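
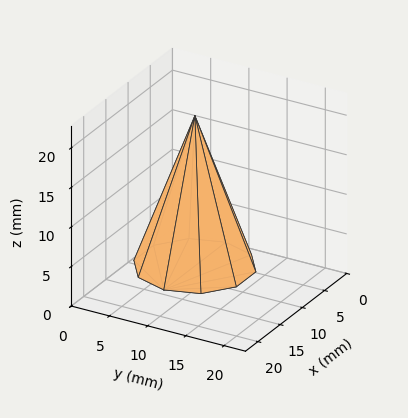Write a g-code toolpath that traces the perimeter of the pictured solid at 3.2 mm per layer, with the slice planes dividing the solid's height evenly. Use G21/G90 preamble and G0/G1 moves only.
Reading the render: the shape is a regular 10-sided pyramid, base circumscribed radius ≈ 7 mm, apex at z ≈ 19 mm (dimensions read to the nearest mm from the axis ticks). For the g-code, the solid's height is divided into equal slices at the stated Δz and each level perimeter traced with G1 moves after a G0 lift.

; perimeter-only toolpath
G21 ; units = mm
G90 ; absolute positioning
G28 ; home
; layer 1
G0 Z3.2
G0 X12.8 Y7.0
G1 X11.8 Y10.4
G1 X8.8 Y12.6
G1 X5.2 Y12.6
G1 X2.2 Y10.4
G1 X1.2 Y7.0
G1 X2.2 Y3.6
G1 X5.2 Y1.4
G1 X8.8 Y1.4
G1 X11.8 Y3.6
G1 X12.8 Y7.0
; layer 2
G0 Z6.3
G0 X11.7 Y7.0
G1 X10.8 Y9.7
G1 X8.5 Y11.5
G1 X5.5 Y11.5
G1 X3.2 Y9.7
G1 X2.3 Y7.0
G1 X3.2 Y4.3
G1 X5.5 Y2.5
G1 X8.5 Y2.5
G1 X10.8 Y4.3
G1 X11.7 Y7.0
; layer 3
G0 Z9.5
G0 X10.5 Y7.0
G1 X9.8 Y9.1
G1 X8.1 Y10.3
G1 X5.9 Y10.3
G1 X4.2 Y9.1
G1 X3.5 Y7.0
G1 X4.2 Y5.0
G1 X5.9 Y3.6
G1 X8.1 Y3.6
G1 X9.8 Y5.0
G1 X10.5 Y7.0
; layer 4
G0 Z12.7
G0 X9.3 Y7.0
G1 X8.9 Y8.4
G1 X7.7 Y9.2
G1 X6.3 Y9.2
G1 X5.1 Y8.4
G1 X4.7 Y7.0
G1 X5.1 Y5.6
G1 X6.3 Y4.8
G1 X7.7 Y4.8
G1 X8.9 Y5.6
G1 X9.3 Y7.0
; layer 5
G0 Z15.8
G0 X8.2 Y7.0
G1 X8.0 Y7.7
G1 X7.4 Y8.1
G1 X6.6 Y8.1
G1 X6.0 Y7.7
G1 X5.8 Y7.0
G1 X6.0 Y6.3
G1 X6.6 Y5.9
G1 X7.4 Y5.9
G1 X8.0 Y6.3
G1 X8.2 Y7.0
M2 ; end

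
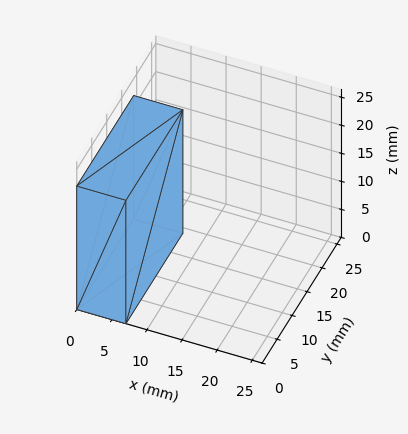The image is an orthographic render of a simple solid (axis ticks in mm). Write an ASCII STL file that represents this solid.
Reading the render: the shape is a rectangular box, roughly 7 × 19 mm footprint and 22 mm tall (dimensions read to the nearest mm from the axis ticks). For the STL, each face is triangulated and given an outward normal.

solid part
  facet normal 0.0000 0.0000 -1.0000
    outer loop
      vertex 7.0 19.0 0.0
      vertex 7.0 0.0 0.0
      vertex 0.0 0.0 0.0
    endloop
  endfacet
  facet normal 0.0000 0.0000 -1.0000
    outer loop
      vertex 0.0 19.0 0.0
      vertex 7.0 19.0 0.0
      vertex 0.0 0.0 0.0
    endloop
  endfacet
  facet normal 0.0000 0.0000 1.0000
    outer loop
      vertex 0.0 0.0 22.0
      vertex 7.0 0.0 22.0
      vertex 7.0 19.0 22.0
    endloop
  endfacet
  facet normal 0.0000 0.0000 1.0000
    outer loop
      vertex 0.0 0.0 22.0
      vertex 7.0 19.0 22.0
      vertex 0.0 19.0 22.0
    endloop
  endfacet
  facet normal 0.0000 -1.0000 0.0000
    outer loop
      vertex 0.0 0.0 0.0
      vertex 7.0 0.0 0.0
      vertex 7.0 0.0 22.0
    endloop
  endfacet
  facet normal 0.0000 -1.0000 0.0000
    outer loop
      vertex 0.0 0.0 0.0
      vertex 7.0 0.0 22.0
      vertex 0.0 0.0 22.0
    endloop
  endfacet
  facet normal 0.0000 1.0000 0.0000
    outer loop
      vertex 7.0 19.0 22.0
      vertex 7.0 19.0 0.0
      vertex 0.0 19.0 0.0
    endloop
  endfacet
  facet normal 0.0000 1.0000 0.0000
    outer loop
      vertex 0.0 19.0 22.0
      vertex 7.0 19.0 22.0
      vertex 0.0 19.0 0.0
    endloop
  endfacet
  facet normal -1.0000 0.0000 0.0000
    outer loop
      vertex 0.0 19.0 22.0
      vertex 0.0 19.0 0.0
      vertex 0.0 0.0 0.0
    endloop
  endfacet
  facet normal -1.0000 0.0000 0.0000
    outer loop
      vertex 0.0 0.0 22.0
      vertex 0.0 19.0 22.0
      vertex 0.0 0.0 0.0
    endloop
  endfacet
  facet normal 1.0000 0.0000 0.0000
    outer loop
      vertex 7.0 0.0 0.0
      vertex 7.0 19.0 0.0
      vertex 7.0 19.0 22.0
    endloop
  endfacet
  facet normal 1.0000 0.0000 0.0000
    outer loop
      vertex 7.0 0.0 0.0
      vertex 7.0 19.0 22.0
      vertex 7.0 0.0 22.0
    endloop
  endfacet
endsolid part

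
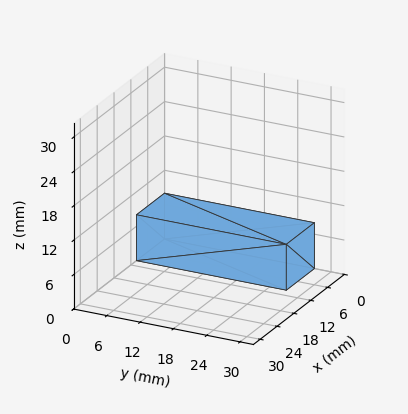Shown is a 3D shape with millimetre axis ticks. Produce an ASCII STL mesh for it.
Reading the render: the shape is a rectangular box, roughly 10 × 27 mm footprint and 8 mm tall (dimensions read to the nearest mm from the axis ticks). For the STL, each face is triangulated and given an outward normal.

solid part
  facet normal 0.0000 0.0000 -1.0000
    outer loop
      vertex 10.000 27.000 0.000
      vertex 10.000 0.000 0.000
      vertex 0.000 0.000 0.000
    endloop
  endfacet
  facet normal 0.0000 0.0000 -1.0000
    outer loop
      vertex 0.000 27.000 0.000
      vertex 10.000 27.000 0.000
      vertex 0.000 0.000 0.000
    endloop
  endfacet
  facet normal 0.0000 0.0000 1.0000
    outer loop
      vertex 0.000 0.000 8.000
      vertex 10.000 0.000 8.000
      vertex 10.000 27.000 8.000
    endloop
  endfacet
  facet normal 0.0000 0.0000 1.0000
    outer loop
      vertex 0.000 0.000 8.000
      vertex 10.000 27.000 8.000
      vertex 0.000 27.000 8.000
    endloop
  endfacet
  facet normal 0.0000 -1.0000 0.0000
    outer loop
      vertex 0.000 0.000 0.000
      vertex 10.000 0.000 0.000
      vertex 10.000 0.000 8.000
    endloop
  endfacet
  facet normal 0.0000 -1.0000 0.0000
    outer loop
      vertex 0.000 0.000 0.000
      vertex 10.000 0.000 8.000
      vertex 0.000 0.000 8.000
    endloop
  endfacet
  facet normal 0.0000 1.0000 0.0000
    outer loop
      vertex 10.000 27.000 8.000
      vertex 10.000 27.000 0.000
      vertex 0.000 27.000 0.000
    endloop
  endfacet
  facet normal 0.0000 1.0000 0.0000
    outer loop
      vertex 0.000 27.000 8.000
      vertex 10.000 27.000 8.000
      vertex 0.000 27.000 0.000
    endloop
  endfacet
  facet normal -1.0000 0.0000 0.0000
    outer loop
      vertex 0.000 27.000 8.000
      vertex 0.000 27.000 0.000
      vertex 0.000 0.000 0.000
    endloop
  endfacet
  facet normal -1.0000 0.0000 0.0000
    outer loop
      vertex 0.000 0.000 8.000
      vertex 0.000 27.000 8.000
      vertex 0.000 0.000 0.000
    endloop
  endfacet
  facet normal 1.0000 0.0000 0.0000
    outer loop
      vertex 10.000 0.000 0.000
      vertex 10.000 27.000 0.000
      vertex 10.000 27.000 8.000
    endloop
  endfacet
  facet normal 1.0000 0.0000 0.0000
    outer loop
      vertex 10.000 0.000 0.000
      vertex 10.000 27.000 8.000
      vertex 10.000 0.000 8.000
    endloop
  endfacet
endsolid part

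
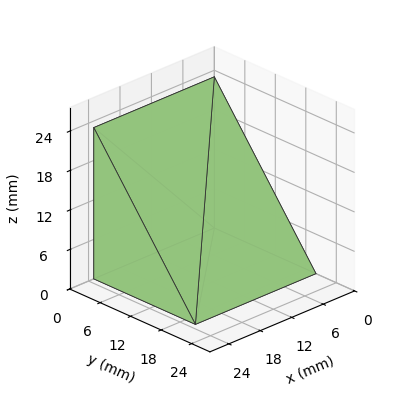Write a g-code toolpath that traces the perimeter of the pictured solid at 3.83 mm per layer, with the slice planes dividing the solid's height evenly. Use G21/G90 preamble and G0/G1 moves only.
Reading the render: the shape is a wedge (ramp): 23 × 20 mm base, rising to 23 mm along the y=0 edge and sloping linearly to z=0 at y=20 (dimensions read to the nearest mm from the axis ticks). For the g-code, the solid's height is divided into equal slices at the stated Δz and each level perimeter traced with G1 moves after a G0 lift.

; perimeter-only toolpath
G21 ; units = mm
G90 ; absolute positioning
G28 ; home
; layer 1
G0 Z3.83
G0 X0.00 Y0.00
G1 X23.00 Y0.00
G1 X23.00 Y16.67
G1 X0.00 Y16.67
G1 X0.00 Y0.00
; layer 2
G0 Z7.67
G0 X0.00 Y0.00
G1 X23.00 Y0.00
G1 X23.00 Y13.33
G1 X0.00 Y13.33
G1 X0.00 Y0.00
; layer 3
G0 Z11.50
G0 X0.00 Y0.00
G1 X23.00 Y0.00
G1 X23.00 Y10.00
G1 X0.00 Y10.00
G1 X0.00 Y0.00
; layer 4
G0 Z15.33
G0 X0.00 Y0.00
G1 X23.00 Y0.00
G1 X23.00 Y6.67
G1 X0.00 Y6.67
G1 X0.00 Y0.00
; layer 5
G0 Z19.17
G0 X0.00 Y0.00
G1 X23.00 Y0.00
G1 X23.00 Y3.33
G1 X0.00 Y3.33
G1 X0.00 Y0.00
M2 ; end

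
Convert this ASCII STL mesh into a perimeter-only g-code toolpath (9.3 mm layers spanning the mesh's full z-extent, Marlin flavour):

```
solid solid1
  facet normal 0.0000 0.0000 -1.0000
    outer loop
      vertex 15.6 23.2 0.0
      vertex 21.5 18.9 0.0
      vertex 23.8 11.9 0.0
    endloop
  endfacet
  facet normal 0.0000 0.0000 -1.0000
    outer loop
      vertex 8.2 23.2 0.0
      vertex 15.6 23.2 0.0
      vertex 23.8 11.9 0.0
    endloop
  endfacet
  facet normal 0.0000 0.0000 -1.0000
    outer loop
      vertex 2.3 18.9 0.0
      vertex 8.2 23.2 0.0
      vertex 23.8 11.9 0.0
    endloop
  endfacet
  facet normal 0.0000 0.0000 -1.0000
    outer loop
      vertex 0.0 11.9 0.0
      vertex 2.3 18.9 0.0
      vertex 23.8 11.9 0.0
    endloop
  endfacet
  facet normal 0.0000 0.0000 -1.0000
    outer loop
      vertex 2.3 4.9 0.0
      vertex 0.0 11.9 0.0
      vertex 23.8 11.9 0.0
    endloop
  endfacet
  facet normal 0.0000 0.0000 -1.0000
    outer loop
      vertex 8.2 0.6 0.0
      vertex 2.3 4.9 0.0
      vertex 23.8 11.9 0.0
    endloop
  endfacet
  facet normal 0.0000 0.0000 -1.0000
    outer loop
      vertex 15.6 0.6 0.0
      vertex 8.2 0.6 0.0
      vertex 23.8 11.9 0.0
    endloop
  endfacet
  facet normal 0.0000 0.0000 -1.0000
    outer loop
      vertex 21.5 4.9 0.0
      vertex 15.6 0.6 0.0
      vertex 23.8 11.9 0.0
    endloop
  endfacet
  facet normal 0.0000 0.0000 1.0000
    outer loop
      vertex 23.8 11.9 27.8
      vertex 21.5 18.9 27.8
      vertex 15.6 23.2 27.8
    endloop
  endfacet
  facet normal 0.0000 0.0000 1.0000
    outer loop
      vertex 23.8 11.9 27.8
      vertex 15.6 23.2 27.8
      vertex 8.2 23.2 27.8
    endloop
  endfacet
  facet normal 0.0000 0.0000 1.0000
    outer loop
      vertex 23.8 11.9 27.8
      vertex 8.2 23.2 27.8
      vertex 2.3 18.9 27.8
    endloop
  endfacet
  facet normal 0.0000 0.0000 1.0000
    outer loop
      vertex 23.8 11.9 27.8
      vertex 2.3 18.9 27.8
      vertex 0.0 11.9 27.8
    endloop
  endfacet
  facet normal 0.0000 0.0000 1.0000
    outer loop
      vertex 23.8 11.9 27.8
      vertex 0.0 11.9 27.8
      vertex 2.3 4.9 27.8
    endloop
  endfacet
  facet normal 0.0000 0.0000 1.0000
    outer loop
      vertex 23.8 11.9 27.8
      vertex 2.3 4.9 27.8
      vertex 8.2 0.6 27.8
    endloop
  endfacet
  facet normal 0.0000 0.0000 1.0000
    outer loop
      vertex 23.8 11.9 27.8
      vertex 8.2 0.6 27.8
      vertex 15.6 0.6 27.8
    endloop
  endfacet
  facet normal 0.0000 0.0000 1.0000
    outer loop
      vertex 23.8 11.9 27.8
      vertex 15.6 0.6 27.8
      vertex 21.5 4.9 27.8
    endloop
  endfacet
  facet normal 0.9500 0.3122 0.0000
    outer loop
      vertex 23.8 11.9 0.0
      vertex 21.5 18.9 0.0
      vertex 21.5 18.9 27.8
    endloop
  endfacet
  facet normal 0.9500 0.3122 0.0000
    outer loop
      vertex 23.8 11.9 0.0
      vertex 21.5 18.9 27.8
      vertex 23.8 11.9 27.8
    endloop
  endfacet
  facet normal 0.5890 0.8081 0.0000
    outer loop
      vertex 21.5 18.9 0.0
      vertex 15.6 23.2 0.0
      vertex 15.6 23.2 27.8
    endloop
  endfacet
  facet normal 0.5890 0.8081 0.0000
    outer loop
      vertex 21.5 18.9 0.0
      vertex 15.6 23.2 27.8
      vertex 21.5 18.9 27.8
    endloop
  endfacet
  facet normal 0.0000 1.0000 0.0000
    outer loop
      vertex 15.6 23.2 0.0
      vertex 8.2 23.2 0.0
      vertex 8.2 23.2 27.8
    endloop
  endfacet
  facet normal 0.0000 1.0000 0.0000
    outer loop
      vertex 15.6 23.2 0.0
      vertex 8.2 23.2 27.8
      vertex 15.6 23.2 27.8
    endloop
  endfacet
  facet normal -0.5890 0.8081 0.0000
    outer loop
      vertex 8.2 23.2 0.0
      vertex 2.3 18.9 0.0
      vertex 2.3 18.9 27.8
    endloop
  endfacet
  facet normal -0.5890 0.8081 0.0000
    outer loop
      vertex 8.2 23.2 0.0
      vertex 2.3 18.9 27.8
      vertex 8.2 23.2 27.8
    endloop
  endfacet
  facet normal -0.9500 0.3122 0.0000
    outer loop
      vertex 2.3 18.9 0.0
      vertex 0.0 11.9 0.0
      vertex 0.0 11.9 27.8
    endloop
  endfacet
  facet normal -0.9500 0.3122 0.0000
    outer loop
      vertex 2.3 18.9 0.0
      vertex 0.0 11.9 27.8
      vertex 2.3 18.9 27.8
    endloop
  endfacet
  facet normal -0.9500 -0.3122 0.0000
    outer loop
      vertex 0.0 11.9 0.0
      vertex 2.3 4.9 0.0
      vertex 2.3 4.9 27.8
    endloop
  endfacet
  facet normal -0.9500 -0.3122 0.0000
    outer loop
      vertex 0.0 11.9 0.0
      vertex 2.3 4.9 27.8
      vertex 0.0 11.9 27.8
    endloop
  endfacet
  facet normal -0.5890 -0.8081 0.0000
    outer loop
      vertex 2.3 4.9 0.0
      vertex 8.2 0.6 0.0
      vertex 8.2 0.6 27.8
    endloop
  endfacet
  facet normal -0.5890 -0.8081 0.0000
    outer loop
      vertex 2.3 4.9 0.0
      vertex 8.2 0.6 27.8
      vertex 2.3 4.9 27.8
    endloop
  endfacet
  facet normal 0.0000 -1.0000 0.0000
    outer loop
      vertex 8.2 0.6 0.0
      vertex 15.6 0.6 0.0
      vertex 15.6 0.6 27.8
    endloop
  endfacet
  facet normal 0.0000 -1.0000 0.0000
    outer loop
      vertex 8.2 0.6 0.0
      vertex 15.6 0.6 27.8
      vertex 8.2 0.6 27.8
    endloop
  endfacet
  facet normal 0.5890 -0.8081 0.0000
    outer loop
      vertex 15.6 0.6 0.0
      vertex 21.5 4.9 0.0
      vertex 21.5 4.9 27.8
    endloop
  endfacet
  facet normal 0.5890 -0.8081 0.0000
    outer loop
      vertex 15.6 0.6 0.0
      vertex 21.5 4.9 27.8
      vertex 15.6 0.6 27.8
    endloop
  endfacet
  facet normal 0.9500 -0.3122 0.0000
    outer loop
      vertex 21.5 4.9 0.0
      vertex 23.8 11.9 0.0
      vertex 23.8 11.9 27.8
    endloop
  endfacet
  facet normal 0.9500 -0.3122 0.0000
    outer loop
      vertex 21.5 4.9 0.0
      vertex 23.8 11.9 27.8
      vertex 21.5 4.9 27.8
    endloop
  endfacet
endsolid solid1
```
; perimeter-only toolpath
G21 ; units = mm
G90 ; absolute positioning
G28 ; home
; layer 1
G0 Z9.3
G0 X23.8 Y11.9
G1 X21.5 Y18.9
G1 X15.6 Y23.2
G1 X8.2 Y23.2
G1 X2.3 Y18.9
G1 X0.0 Y11.9
G1 X2.3 Y4.9
G1 X8.2 Y0.6
G1 X15.6 Y0.6
G1 X21.5 Y4.9
G1 X23.8 Y11.9
; layer 2
G0 Z18.5
G0 X23.8 Y11.9
G1 X21.5 Y18.9
G1 X15.6 Y23.2
G1 X8.2 Y23.2
G1 X2.3 Y18.9
G1 X0.0 Y11.9
G1 X2.3 Y4.9
G1 X8.2 Y0.6
G1 X15.6 Y0.6
G1 X21.5 Y4.9
G1 X23.8 Y11.9
; layer 3
G0 Z27.8
G0 X23.8 Y11.9
G1 X21.5 Y18.9
G1 X15.6 Y23.2
G1 X8.2 Y23.2
G1 X2.3 Y18.9
G1 X0.0 Y11.9
G1 X2.3 Y4.9
G1 X8.2 Y0.6
G1 X15.6 Y0.6
G1 X21.5 Y4.9
G1 X23.8 Y11.9
M2 ; end

The solid is a regular 10-sided prism (a cylinder approximated with 10 flat sides), circumscribed radius ≈ 11.9 mm, height ≈ 27.8 mm. Slicing at Δz = 9.3 mm — 3 equal slices spanning the solid's height, so layer i sits at z = i·h/3 — gives 3 non-empty perimeters. Each is a 10-segment closed polygon; G0 lifts to the layer z and rapids to the start vertex, then G1 traces the edges.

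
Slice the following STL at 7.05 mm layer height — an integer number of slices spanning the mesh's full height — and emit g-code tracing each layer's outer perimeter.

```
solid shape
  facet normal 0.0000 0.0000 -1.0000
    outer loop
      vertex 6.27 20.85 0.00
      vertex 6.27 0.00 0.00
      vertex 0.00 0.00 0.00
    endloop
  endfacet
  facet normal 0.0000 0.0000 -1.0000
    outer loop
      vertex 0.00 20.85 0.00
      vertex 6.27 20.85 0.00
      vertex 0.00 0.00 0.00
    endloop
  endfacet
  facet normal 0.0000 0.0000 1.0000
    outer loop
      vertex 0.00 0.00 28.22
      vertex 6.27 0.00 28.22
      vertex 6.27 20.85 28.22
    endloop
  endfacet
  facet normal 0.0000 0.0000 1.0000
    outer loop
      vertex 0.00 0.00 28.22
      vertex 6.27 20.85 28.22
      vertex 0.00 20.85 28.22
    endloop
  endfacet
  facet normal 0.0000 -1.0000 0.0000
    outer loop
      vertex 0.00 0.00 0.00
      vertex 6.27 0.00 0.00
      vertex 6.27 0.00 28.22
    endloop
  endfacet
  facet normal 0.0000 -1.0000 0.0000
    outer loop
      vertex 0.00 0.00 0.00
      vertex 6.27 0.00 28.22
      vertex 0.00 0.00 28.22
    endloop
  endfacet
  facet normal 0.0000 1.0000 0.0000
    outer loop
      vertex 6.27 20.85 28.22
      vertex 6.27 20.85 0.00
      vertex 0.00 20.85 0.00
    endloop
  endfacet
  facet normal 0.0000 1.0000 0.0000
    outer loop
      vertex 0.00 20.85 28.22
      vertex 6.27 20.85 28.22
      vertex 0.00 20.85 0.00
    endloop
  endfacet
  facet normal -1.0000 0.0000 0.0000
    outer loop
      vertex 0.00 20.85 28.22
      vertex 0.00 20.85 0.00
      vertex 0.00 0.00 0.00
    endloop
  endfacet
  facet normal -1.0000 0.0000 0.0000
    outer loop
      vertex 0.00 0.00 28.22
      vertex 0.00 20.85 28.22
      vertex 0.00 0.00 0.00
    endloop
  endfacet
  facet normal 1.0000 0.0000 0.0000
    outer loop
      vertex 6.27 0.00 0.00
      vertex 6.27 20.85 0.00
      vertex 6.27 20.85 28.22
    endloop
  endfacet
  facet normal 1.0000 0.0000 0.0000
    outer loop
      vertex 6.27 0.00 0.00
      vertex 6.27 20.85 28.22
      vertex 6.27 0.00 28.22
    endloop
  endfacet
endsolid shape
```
; perimeter-only toolpath
G21 ; units = mm
G90 ; absolute positioning
G28 ; home
; layer 1
G0 Z7.05
G0 X0.00 Y0.00
G1 X6.27 Y0.00
G1 X6.27 Y20.85
G1 X0.00 Y20.85
G1 X0.00 Y0.00
; layer 2
G0 Z14.11
G0 X0.00 Y0.00
G1 X6.27 Y0.00
G1 X6.27 Y20.85
G1 X0.00 Y20.85
G1 X0.00 Y0.00
; layer 3
G0 Z21.16
G0 X0.00 Y0.00
G1 X6.27 Y0.00
G1 X6.27 Y20.85
G1 X0.00 Y20.85
G1 X0.00 Y0.00
; layer 4
G0 Z28.22
G0 X0.00 Y0.00
G1 X6.27 Y0.00
G1 X6.27 Y20.85
G1 X0.00 Y20.85
G1 X0.00 Y0.00
M2 ; end

The solid is a rectangular box, roughly 6.27 × 20.9 mm footprint and 28.2 mm tall. Slicing at Δz = 7.05 mm — 4 equal slices spanning the solid's height, so layer i sits at z = i·h/4 — gives 4 non-empty perimeters. Each is a 4-segment closed polygon; G0 lifts to the layer z and rapids to the start vertex, then G1 traces the edges.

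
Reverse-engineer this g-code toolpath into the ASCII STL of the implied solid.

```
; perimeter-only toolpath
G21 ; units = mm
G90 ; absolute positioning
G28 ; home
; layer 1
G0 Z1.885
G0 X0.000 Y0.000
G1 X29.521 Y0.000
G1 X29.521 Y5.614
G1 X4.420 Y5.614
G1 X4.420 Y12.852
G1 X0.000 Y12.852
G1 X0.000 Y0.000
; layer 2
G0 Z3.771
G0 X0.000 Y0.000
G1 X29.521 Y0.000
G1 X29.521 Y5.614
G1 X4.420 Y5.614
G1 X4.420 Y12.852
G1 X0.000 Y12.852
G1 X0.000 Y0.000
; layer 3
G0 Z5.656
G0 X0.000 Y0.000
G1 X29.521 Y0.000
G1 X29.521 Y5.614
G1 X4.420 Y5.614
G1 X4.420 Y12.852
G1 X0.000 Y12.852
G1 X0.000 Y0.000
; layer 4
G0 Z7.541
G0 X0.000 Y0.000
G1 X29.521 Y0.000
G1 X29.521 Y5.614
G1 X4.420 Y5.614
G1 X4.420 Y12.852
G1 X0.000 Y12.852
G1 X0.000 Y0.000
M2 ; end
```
solid part
  facet normal 0.0000 0.0000 -1.0000
    outer loop
      vertex 29.521 5.614 0.000
      vertex 29.521 0.000 0.000
      vertex 0.000 0.000 0.000
    endloop
  endfacet
  facet normal 0.0000 0.0000 -1.0000
    outer loop
      vertex 4.420 5.614 0.000
      vertex 29.521 5.614 0.000
      vertex 0.000 0.000 0.000
    endloop
  endfacet
  facet normal 0.0000 0.0000 -1.0000
    outer loop
      vertex 4.420 12.852 0.000
      vertex 4.420 5.614 0.000
      vertex 0.000 0.000 0.000
    endloop
  endfacet
  facet normal 0.0000 0.0000 -1.0000
    outer loop
      vertex 0.000 12.852 0.000
      vertex 4.420 12.852 0.000
      vertex 0.000 0.000 0.000
    endloop
  endfacet
  facet normal 0.0000 0.0000 1.0000
    outer loop
      vertex 0.000 0.000 7.541
      vertex 29.521 0.000 7.541
      vertex 29.521 5.614 7.541
    endloop
  endfacet
  facet normal 0.0000 0.0000 1.0000
    outer loop
      vertex 0.000 0.000 7.541
      vertex 29.521 5.614 7.541
      vertex 4.420 5.614 7.541
    endloop
  endfacet
  facet normal 0.0000 0.0000 1.0000
    outer loop
      vertex 0.000 0.000 7.541
      vertex 4.420 5.614 7.541
      vertex 4.420 12.852 7.541
    endloop
  endfacet
  facet normal 0.0000 0.0000 1.0000
    outer loop
      vertex 0.000 0.000 7.541
      vertex 4.420 12.852 7.541
      vertex 0.000 12.852 7.541
    endloop
  endfacet
  facet normal 0.0000 -1.0000 0.0000
    outer loop
      vertex 0.000 0.000 0.000
      vertex 29.521 0.000 0.000
      vertex 29.521 0.000 7.541
    endloop
  endfacet
  facet normal 0.0000 -1.0000 0.0000
    outer loop
      vertex 0.000 0.000 0.000
      vertex 29.521 0.000 7.541
      vertex 0.000 0.000 7.541
    endloop
  endfacet
  facet normal 1.0000 0.0000 0.0000
    outer loop
      vertex 29.521 0.000 0.000
      vertex 29.521 5.614 0.000
      vertex 29.521 5.614 7.541
    endloop
  endfacet
  facet normal 1.0000 0.0000 0.0000
    outer loop
      vertex 29.521 0.000 0.000
      vertex 29.521 5.614 7.541
      vertex 29.521 0.000 7.541
    endloop
  endfacet
  facet normal 0.0000 1.0000 0.0000
    outer loop
      vertex 29.521 5.614 0.000
      vertex 4.420 5.614 0.000
      vertex 4.420 5.614 7.541
    endloop
  endfacet
  facet normal 0.0000 1.0000 0.0000
    outer loop
      vertex 29.521 5.614 0.000
      vertex 4.420 5.614 7.541
      vertex 29.521 5.614 7.541
    endloop
  endfacet
  facet normal 1.0000 0.0000 0.0000
    outer loop
      vertex 4.420 5.614 0.000
      vertex 4.420 12.852 0.000
      vertex 4.420 12.852 7.541
    endloop
  endfacet
  facet normal 1.0000 0.0000 0.0000
    outer loop
      vertex 4.420 5.614 0.000
      vertex 4.420 12.852 7.541
      vertex 4.420 5.614 7.541
    endloop
  endfacet
  facet normal 0.0000 1.0000 0.0000
    outer loop
      vertex 4.420 12.852 0.000
      vertex 0.000 12.852 0.000
      vertex 0.000 12.852 7.541
    endloop
  endfacet
  facet normal 0.0000 1.0000 0.0000
    outer loop
      vertex 4.420 12.852 0.000
      vertex 0.000 12.852 7.541
      vertex 4.420 12.852 7.541
    endloop
  endfacet
  facet normal -1.0000 0.0000 0.0000
    outer loop
      vertex 0.000 12.852 0.000
      vertex 0.000 0.000 0.000
      vertex 0.000 0.000 7.541
    endloop
  endfacet
  facet normal -1.0000 0.0000 0.0000
    outer loop
      vertex 0.000 12.852 0.000
      vertex 0.000 0.000 7.541
      vertex 0.000 12.852 7.541
    endloop
  endfacet
endsolid part

The G0 Z moves step by Δz≈1.885 mm. Every layer's G1 loop is the same polygon, so the solid is a straight extrusion of it from z=0 to z≈7.54. Closing with flat bottom and top caps and triangulating gives 20 facets — an L-shaped prism: outer 29.5 × 12.9 mm, arm thicknesses ≈ 5.61 mm (horizontal) and 4.42 mm (vertical), extruded 7.54 mm in z.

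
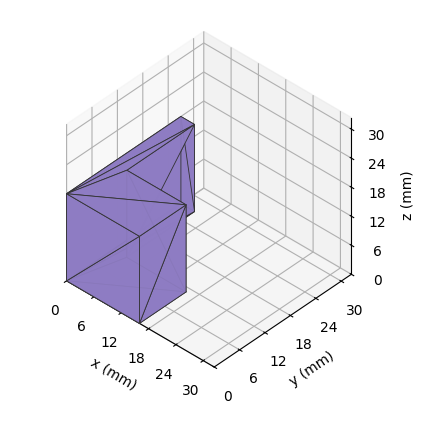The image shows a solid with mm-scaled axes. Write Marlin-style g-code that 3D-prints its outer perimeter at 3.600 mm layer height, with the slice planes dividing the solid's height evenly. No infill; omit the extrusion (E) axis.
Reading the render: the shape is an L-shaped prism: outer 16 × 27 mm, arm thicknesses ≈ 11 mm (horizontal) and 3 mm (vertical), extruded 18 mm in z (dimensions read to the nearest mm from the axis ticks). For the g-code, the solid's height is divided into equal slices at the stated Δz and each level perimeter traced with G1 moves after a G0 lift.

; perimeter-only toolpath
G21 ; units = mm
G90 ; absolute positioning
G28 ; home
; layer 1
G0 Z3.600
G0 X0.000 Y0.000
G1 X16.000 Y0.000
G1 X16.000 Y11.000
G1 X3.000 Y11.000
G1 X3.000 Y27.000
G1 X0.000 Y27.000
G1 X0.000 Y0.000
; layer 2
G0 Z7.200
G0 X0.000 Y0.000
G1 X16.000 Y0.000
G1 X16.000 Y11.000
G1 X3.000 Y11.000
G1 X3.000 Y27.000
G1 X0.000 Y27.000
G1 X0.000 Y0.000
; layer 3
G0 Z10.800
G0 X0.000 Y0.000
G1 X16.000 Y0.000
G1 X16.000 Y11.000
G1 X3.000 Y11.000
G1 X3.000 Y27.000
G1 X0.000 Y27.000
G1 X0.000 Y0.000
; layer 4
G0 Z14.400
G0 X0.000 Y0.000
G1 X16.000 Y0.000
G1 X16.000 Y11.000
G1 X3.000 Y11.000
G1 X3.000 Y27.000
G1 X0.000 Y27.000
G1 X0.000 Y0.000
; layer 5
G0 Z18.000
G0 X0.000 Y0.000
G1 X16.000 Y0.000
G1 X16.000 Y11.000
G1 X3.000 Y11.000
G1 X3.000 Y27.000
G1 X0.000 Y27.000
G1 X0.000 Y0.000
M2 ; end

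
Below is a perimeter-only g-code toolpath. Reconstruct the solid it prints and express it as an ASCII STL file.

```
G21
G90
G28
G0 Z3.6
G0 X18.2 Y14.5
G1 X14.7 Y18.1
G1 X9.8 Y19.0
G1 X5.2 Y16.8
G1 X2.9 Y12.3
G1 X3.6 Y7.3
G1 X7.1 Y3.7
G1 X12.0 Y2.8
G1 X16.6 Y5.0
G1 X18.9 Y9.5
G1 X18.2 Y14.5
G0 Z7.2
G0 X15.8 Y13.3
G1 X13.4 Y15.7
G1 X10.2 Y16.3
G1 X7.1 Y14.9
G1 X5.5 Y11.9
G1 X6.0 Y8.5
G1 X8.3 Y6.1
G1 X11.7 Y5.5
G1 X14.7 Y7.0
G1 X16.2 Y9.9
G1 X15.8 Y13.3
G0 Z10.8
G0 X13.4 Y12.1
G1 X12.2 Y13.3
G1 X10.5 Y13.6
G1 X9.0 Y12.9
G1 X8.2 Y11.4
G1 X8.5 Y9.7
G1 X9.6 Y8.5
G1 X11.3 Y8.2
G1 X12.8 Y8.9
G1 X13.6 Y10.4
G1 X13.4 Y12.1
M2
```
solid part
  facet normal 0.0000 0.0000 -1.0000
    outer loop
      vertex 9.4 21.7 0.0
      vertex 16.0 20.5 0.0
      vertex 20.7 15.7 0.0
    endloop
  endfacet
  facet normal 0.0000 0.0000 -1.0000
    outer loop
      vertex 3.3 18.8 0.0
      vertex 9.4 21.7 0.0
      vertex 20.7 15.7 0.0
    endloop
  endfacet
  facet normal 0.0000 0.0000 -1.0000
    outer loop
      vertex 0.2 12.8 0.0
      vertex 3.3 18.8 0.0
      vertex 20.7 15.7 0.0
    endloop
  endfacet
  facet normal 0.0000 0.0000 -1.0000
    outer loop
      vertex 1.1 6.1 0.0
      vertex 0.2 12.8 0.0
      vertex 20.7 15.7 0.0
    endloop
  endfacet
  facet normal 0.0000 0.0000 -1.0000
    outer loop
      vertex 5.8 1.3 0.0
      vertex 1.1 6.1 0.0
      vertex 20.7 15.7 0.0
    endloop
  endfacet
  facet normal 0.0000 0.0000 -1.0000
    outer loop
      vertex 12.4 0.1 0.0
      vertex 5.8 1.3 0.0
      vertex 20.7 15.7 0.0
    endloop
  endfacet
  facet normal 0.0000 0.0000 -1.0000
    outer loop
      vertex 18.5 3.0 0.0
      vertex 12.4 0.1 0.0
      vertex 20.7 15.7 0.0
    endloop
  endfacet
  facet normal 0.0000 0.0000 -1.0000
    outer loop
      vertex 21.6 9.0 0.0
      vertex 18.5 3.0 0.0
      vertex 20.7 15.7 0.0
    endloop
  endfacet
  facet normal 0.5800 0.5679 0.5840
    outer loop
      vertex 20.7 15.7 0.0
      vertex 16.0 20.5 0.0
      vertex 10.9 10.9 14.4
    endloop
  endfacet
  facet normal 0.1452 0.7987 0.5839
    outer loop
      vertex 16.0 20.5 0.0
      vertex 9.4 21.7 0.0
      vertex 10.9 10.9 14.4
    endloop
  endfacet
  facet normal -0.3481 0.7322 0.5854
    outer loop
      vertex 9.4 21.7 0.0
      vertex 3.3 18.8 0.0
      vertex 10.9 10.9 14.4
    endloop
  endfacet
  facet normal -0.7207 0.3724 0.5847
    outer loop
      vertex 3.3 18.8 0.0
      vertex 0.2 12.8 0.0
      vertex 10.9 10.9 14.4
    endloop
  endfacet
  facet normal -0.8047 -0.1081 0.5837
    outer loop
      vertex 0.2 12.8 0.0
      vertex 1.1 6.1 0.0
      vertex 10.9 10.9 14.4
    endloop
  endfacet
  facet normal -0.5800 -0.5679 0.5840
    outer loop
      vertex 1.1 6.1 0.0
      vertex 5.8 1.3 0.0
      vertex 10.9 10.9 14.4
    endloop
  endfacet
  facet normal -0.1452 -0.7987 0.5839
    outer loop
      vertex 5.8 1.3 0.0
      vertex 12.4 0.1 0.0
      vertex 10.9 10.9 14.4
    endloop
  endfacet
  facet normal 0.3481 -0.7322 0.5854
    outer loop
      vertex 12.4 0.1 0.0
      vertex 18.5 3.0 0.0
      vertex 10.9 10.9 14.4
    endloop
  endfacet
  facet normal 0.7207 -0.3724 0.5847
    outer loop
      vertex 18.5 3.0 0.0
      vertex 21.6 9.0 0.0
      vertex 10.9 10.9 14.4
    endloop
  endfacet
  facet normal 0.8047 0.1081 0.5837
    outer loop
      vertex 21.6 9.0 0.0
      vertex 20.7 15.7 0.0
      vertex 10.9 10.9 14.4
    endloop
  endfacet
endsolid part

The G0 Z moves step by Δz≈3.6 mm. The G1 loops shrink linearly with z, so the solid tapers from its base footprint up to z≈14.4. Closing with a flat bottom cap and the tapered top and triangulating gives 18 facets — a regular 10-sided pyramid, base circumscribed radius ≈ 10.9 mm, apex at z ≈ 14.4 mm.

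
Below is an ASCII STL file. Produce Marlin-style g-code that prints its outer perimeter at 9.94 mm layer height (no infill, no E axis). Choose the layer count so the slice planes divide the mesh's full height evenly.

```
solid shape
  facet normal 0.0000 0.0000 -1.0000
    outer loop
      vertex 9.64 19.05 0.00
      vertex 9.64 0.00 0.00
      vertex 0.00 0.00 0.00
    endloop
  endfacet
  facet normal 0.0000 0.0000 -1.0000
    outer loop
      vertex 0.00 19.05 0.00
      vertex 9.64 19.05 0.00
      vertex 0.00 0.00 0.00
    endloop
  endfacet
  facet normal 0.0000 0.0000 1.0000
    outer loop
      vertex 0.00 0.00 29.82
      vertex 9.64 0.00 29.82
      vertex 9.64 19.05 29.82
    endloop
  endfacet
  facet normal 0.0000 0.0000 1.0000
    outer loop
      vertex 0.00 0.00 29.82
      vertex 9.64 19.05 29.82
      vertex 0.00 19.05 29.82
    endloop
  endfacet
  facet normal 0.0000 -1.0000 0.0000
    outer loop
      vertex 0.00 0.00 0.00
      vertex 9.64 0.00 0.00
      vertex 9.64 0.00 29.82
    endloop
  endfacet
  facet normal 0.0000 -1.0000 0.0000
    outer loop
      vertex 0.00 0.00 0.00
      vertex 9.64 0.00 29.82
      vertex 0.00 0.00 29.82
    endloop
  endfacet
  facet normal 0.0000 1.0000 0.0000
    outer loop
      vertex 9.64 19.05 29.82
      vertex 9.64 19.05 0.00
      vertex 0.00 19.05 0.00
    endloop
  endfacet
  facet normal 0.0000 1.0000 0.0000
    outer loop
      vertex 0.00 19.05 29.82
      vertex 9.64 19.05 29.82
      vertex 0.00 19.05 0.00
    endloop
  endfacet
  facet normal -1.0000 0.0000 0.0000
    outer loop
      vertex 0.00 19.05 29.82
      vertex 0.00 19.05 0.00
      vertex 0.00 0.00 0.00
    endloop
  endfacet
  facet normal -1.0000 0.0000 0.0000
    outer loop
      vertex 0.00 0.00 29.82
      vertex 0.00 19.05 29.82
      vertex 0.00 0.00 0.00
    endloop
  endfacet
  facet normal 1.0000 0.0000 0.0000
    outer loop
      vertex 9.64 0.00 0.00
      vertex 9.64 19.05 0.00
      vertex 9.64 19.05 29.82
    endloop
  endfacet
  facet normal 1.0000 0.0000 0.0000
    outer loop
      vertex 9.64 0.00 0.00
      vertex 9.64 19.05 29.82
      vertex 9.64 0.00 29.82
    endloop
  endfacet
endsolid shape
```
; perimeter-only toolpath
G21 ; units = mm
G90 ; absolute positioning
G28 ; home
; layer 1
G0 Z9.94
G0 X0.00 Y0.00
G1 X9.64 Y0.00
G1 X9.64 Y19.05
G1 X0.00 Y19.05
G1 X0.00 Y0.00
; layer 2
G0 Z19.88
G0 X0.00 Y0.00
G1 X9.64 Y0.00
G1 X9.64 Y19.05
G1 X0.00 Y19.05
G1 X0.00 Y0.00
; layer 3
G0 Z29.82
G0 X0.00 Y0.00
G1 X9.64 Y0.00
G1 X9.64 Y19.05
G1 X0.00 Y19.05
G1 X0.00 Y0.00
M2 ; end

The solid is a rectangular box, roughly 9.64 × 19.1 mm footprint and 29.8 mm tall. Slicing at Δz = 9.94 mm — 3 equal slices spanning the solid's height, so layer i sits at z = i·h/3 — gives 3 non-empty perimeters. Each is a 4-segment closed polygon; G0 lifts to the layer z and rapids to the start vertex, then G1 traces the edges.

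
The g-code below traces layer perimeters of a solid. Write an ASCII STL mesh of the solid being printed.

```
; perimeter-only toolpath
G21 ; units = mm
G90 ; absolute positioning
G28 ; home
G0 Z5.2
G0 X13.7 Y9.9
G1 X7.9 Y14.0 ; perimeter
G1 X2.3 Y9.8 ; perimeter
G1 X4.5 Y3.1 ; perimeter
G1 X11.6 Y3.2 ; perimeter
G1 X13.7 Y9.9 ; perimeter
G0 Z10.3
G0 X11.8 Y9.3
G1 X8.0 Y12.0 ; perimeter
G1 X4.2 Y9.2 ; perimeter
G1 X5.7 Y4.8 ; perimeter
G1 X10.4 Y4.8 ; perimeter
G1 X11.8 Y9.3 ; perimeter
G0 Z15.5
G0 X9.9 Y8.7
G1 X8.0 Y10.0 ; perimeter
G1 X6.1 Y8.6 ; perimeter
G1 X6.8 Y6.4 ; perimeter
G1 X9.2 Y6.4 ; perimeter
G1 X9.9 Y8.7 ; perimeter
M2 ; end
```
solid part
  facet normal 0.0000 0.0000 -1.0000
    outer loop
      vertex 0.4 10.4 0.0
      vertex 7.9 16.0 0.0
      vertex 15.6 10.6 0.0
    endloop
  endfacet
  facet normal 0.0000 0.0000 -1.0000
    outer loop
      vertex 3.4 1.5 0.0
      vertex 0.4 10.4 0.0
      vertex 15.6 10.6 0.0
    endloop
  endfacet
  facet normal 0.0000 0.0000 -1.0000
    outer loop
      vertex 12.8 1.6 0.0
      vertex 3.4 1.5 0.0
      vertex 15.6 10.6 0.0
    endloop
  endfacet
  facet normal 0.5479 0.7812 0.2993
    outer loop
      vertex 15.6 10.6 0.0
      vertex 7.9 16.0 0.0
      vertex 8.0 8.0 20.7
    endloop
  endfacet
  facet normal -0.5710 0.7648 0.2983
    outer loop
      vertex 7.9 16.0 0.0
      vertex 0.4 10.4 0.0
      vertex 8.0 8.0 20.7
    endloop
  endfacet
  facet normal -0.9049 -0.3050 0.2969
    outer loop
      vertex 0.4 10.4 0.0
      vertex 3.4 1.5 0.0
      vertex 8.0 8.0 20.7
    endloop
  endfacet
  facet normal 0.0102 -0.9547 0.2975
    outer loop
      vertex 3.4 1.5 0.0
      vertex 12.8 1.6 0.0
      vertex 8.0 8.0 20.7
    endloop
  endfacet
  facet normal 0.9112 -0.2835 0.2989
    outer loop
      vertex 12.8 1.6 0.0
      vertex 15.6 10.6 0.0
      vertex 8.0 8.0 20.7
    endloop
  endfacet
endsolid part

The G0 Z moves step by Δz≈5.2 mm. The G1 loops shrink linearly with z, so the solid tapers from its base footprint up to z≈20.7. Closing with a flat bottom cap and the tapered top and triangulating gives 8 facets — a regular 5-sided pyramid, base circumscribed radius ≈ 8 mm, apex at z ≈ 20.7 mm.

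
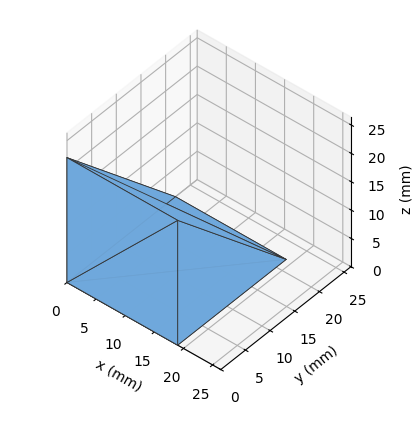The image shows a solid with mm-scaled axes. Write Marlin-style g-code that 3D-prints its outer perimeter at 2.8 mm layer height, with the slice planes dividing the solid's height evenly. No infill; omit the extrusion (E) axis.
Reading the render: the shape is a wedge (ramp): 19 × 22 mm base, rising to 22 mm along the y=0 edge and sloping linearly to z=0 at y=22 (dimensions read to the nearest mm from the axis ticks). For the g-code, the solid's height is divided into equal slices at the stated Δz and each level perimeter traced with G1 moves after a G0 lift.

; perimeter-only toolpath
G21 ; units = mm
G90 ; absolute positioning
G28 ; home
; layer 1
G0 Z2.8
G0 X0.0 Y0.0
G1 X19.0 Y0.0
G1 X19.0 Y19.2
G1 X0.0 Y19.2
G1 X0.0 Y0.0
; layer 2
G0 Z5.5
G0 X0.0 Y0.0
G1 X19.0 Y0.0
G1 X19.0 Y16.5
G1 X0.0 Y16.5
G1 X0.0 Y0.0
; layer 3
G0 Z8.2
G0 X0.0 Y0.0
G1 X19.0 Y0.0
G1 X19.0 Y13.8
G1 X0.0 Y13.8
G1 X0.0 Y0.0
; layer 4
G0 Z11.0
G0 X0.0 Y0.0
G1 X19.0 Y0.0
G1 X19.0 Y11.0
G1 X0.0 Y11.0
G1 X0.0 Y0.0
; layer 5
G0 Z13.8
G0 X0.0 Y0.0
G1 X19.0 Y0.0
G1 X19.0 Y8.2
G1 X0.0 Y8.2
G1 X0.0 Y0.0
; layer 6
G0 Z16.5
G0 X0.0 Y0.0
G1 X19.0 Y0.0
G1 X19.0 Y5.5
G1 X0.0 Y5.5
G1 X0.0 Y0.0
; layer 7
G0 Z19.2
G0 X0.0 Y0.0
G1 X19.0 Y0.0
G1 X19.0 Y2.8
G1 X0.0 Y2.8
G1 X0.0 Y0.0
M2 ; end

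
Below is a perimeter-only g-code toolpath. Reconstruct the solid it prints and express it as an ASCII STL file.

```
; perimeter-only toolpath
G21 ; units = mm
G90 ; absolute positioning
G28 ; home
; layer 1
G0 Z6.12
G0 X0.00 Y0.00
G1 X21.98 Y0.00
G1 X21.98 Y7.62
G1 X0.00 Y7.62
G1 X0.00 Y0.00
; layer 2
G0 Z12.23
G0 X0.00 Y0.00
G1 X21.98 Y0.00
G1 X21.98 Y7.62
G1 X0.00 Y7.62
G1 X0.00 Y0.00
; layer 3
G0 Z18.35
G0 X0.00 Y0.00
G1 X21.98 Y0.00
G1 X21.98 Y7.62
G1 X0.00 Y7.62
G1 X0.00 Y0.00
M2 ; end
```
solid part
  facet normal 0.0000 0.0000 -1.0000
    outer loop
      vertex 21.98 7.62 0.00
      vertex 21.98 0.00 0.00
      vertex 0.00 0.00 0.00
    endloop
  endfacet
  facet normal 0.0000 0.0000 -1.0000
    outer loop
      vertex 0.00 7.62 0.00
      vertex 21.98 7.62 0.00
      vertex 0.00 0.00 0.00
    endloop
  endfacet
  facet normal 0.0000 0.0000 1.0000
    outer loop
      vertex 0.00 0.00 18.35
      vertex 21.98 0.00 18.35
      vertex 21.98 7.62 18.35
    endloop
  endfacet
  facet normal 0.0000 0.0000 1.0000
    outer loop
      vertex 0.00 0.00 18.35
      vertex 21.98 7.62 18.35
      vertex 0.00 7.62 18.35
    endloop
  endfacet
  facet normal 0.0000 -1.0000 0.0000
    outer loop
      vertex 0.00 0.00 0.00
      vertex 21.98 0.00 0.00
      vertex 21.98 0.00 18.35
    endloop
  endfacet
  facet normal 0.0000 -1.0000 0.0000
    outer loop
      vertex 0.00 0.00 0.00
      vertex 21.98 0.00 18.35
      vertex 0.00 0.00 18.35
    endloop
  endfacet
  facet normal 0.0000 1.0000 0.0000
    outer loop
      vertex 21.98 7.62 18.35
      vertex 21.98 7.62 0.00
      vertex 0.00 7.62 0.00
    endloop
  endfacet
  facet normal 0.0000 1.0000 0.0000
    outer loop
      vertex 0.00 7.62 18.35
      vertex 21.98 7.62 18.35
      vertex 0.00 7.62 0.00
    endloop
  endfacet
  facet normal -1.0000 0.0000 0.0000
    outer loop
      vertex 0.00 7.62 18.35
      vertex 0.00 7.62 0.00
      vertex 0.00 0.00 0.00
    endloop
  endfacet
  facet normal -1.0000 0.0000 0.0000
    outer loop
      vertex 0.00 0.00 18.35
      vertex 0.00 7.62 18.35
      vertex 0.00 0.00 0.00
    endloop
  endfacet
  facet normal 1.0000 0.0000 0.0000
    outer loop
      vertex 21.98 0.00 0.00
      vertex 21.98 7.62 0.00
      vertex 21.98 7.62 18.35
    endloop
  endfacet
  facet normal 1.0000 0.0000 0.0000
    outer loop
      vertex 21.98 0.00 0.00
      vertex 21.98 7.62 18.35
      vertex 21.98 0.00 18.35
    endloop
  endfacet
endsolid part

The G0 Z moves step by Δz≈6.12 mm. Every layer's G1 loop is the same polygon, so the solid is a straight extrusion of it from z=0 to z≈18.4. Closing with flat bottom and top caps and triangulating gives 12 facets — a rectangular box, roughly 22 × 7.62 mm footprint and 18.4 mm tall.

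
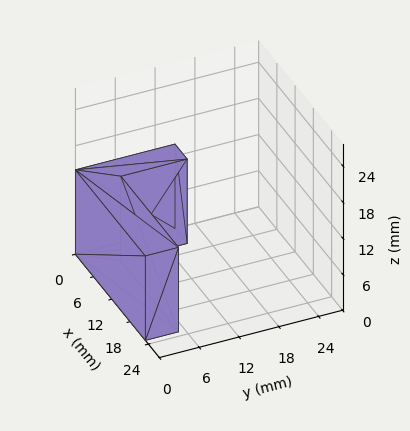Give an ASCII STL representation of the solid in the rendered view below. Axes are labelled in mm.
Reading the render: the shape is an L-shaped prism: outer 23 × 15 mm, arm thicknesses ≈ 5 mm (horizontal) and 4 mm (vertical), extruded 14 mm in z (dimensions read to the nearest mm from the axis ticks). For the STL, each face is triangulated and given an outward normal.

solid part
  facet normal 0.0000 0.0000 -1.0000
    outer loop
      vertex 23.0 5.0 0.0
      vertex 23.0 0.0 0.0
      vertex 0.0 0.0 0.0
    endloop
  endfacet
  facet normal 0.0000 0.0000 -1.0000
    outer loop
      vertex 4.0 5.0 0.0
      vertex 23.0 5.0 0.0
      vertex 0.0 0.0 0.0
    endloop
  endfacet
  facet normal 0.0000 0.0000 -1.0000
    outer loop
      vertex 4.0 15.0 0.0
      vertex 4.0 5.0 0.0
      vertex 0.0 0.0 0.0
    endloop
  endfacet
  facet normal 0.0000 0.0000 -1.0000
    outer loop
      vertex 0.0 15.0 0.0
      vertex 4.0 15.0 0.0
      vertex 0.0 0.0 0.0
    endloop
  endfacet
  facet normal 0.0000 0.0000 1.0000
    outer loop
      vertex 0.0 0.0 14.0
      vertex 23.0 0.0 14.0
      vertex 23.0 5.0 14.0
    endloop
  endfacet
  facet normal 0.0000 0.0000 1.0000
    outer loop
      vertex 0.0 0.0 14.0
      vertex 23.0 5.0 14.0
      vertex 4.0 5.0 14.0
    endloop
  endfacet
  facet normal 0.0000 0.0000 1.0000
    outer loop
      vertex 0.0 0.0 14.0
      vertex 4.0 5.0 14.0
      vertex 4.0 15.0 14.0
    endloop
  endfacet
  facet normal 0.0000 0.0000 1.0000
    outer loop
      vertex 0.0 0.0 14.0
      vertex 4.0 15.0 14.0
      vertex 0.0 15.0 14.0
    endloop
  endfacet
  facet normal 0.0000 -1.0000 0.0000
    outer loop
      vertex 0.0 0.0 0.0
      vertex 23.0 0.0 0.0
      vertex 23.0 0.0 14.0
    endloop
  endfacet
  facet normal 0.0000 -1.0000 0.0000
    outer loop
      vertex 0.0 0.0 0.0
      vertex 23.0 0.0 14.0
      vertex 0.0 0.0 14.0
    endloop
  endfacet
  facet normal 1.0000 0.0000 0.0000
    outer loop
      vertex 23.0 0.0 0.0
      vertex 23.0 5.0 0.0
      vertex 23.0 5.0 14.0
    endloop
  endfacet
  facet normal 1.0000 0.0000 0.0000
    outer loop
      vertex 23.0 0.0 0.0
      vertex 23.0 5.0 14.0
      vertex 23.0 0.0 14.0
    endloop
  endfacet
  facet normal 0.0000 1.0000 0.0000
    outer loop
      vertex 23.0 5.0 0.0
      vertex 4.0 5.0 0.0
      vertex 4.0 5.0 14.0
    endloop
  endfacet
  facet normal 0.0000 1.0000 0.0000
    outer loop
      vertex 23.0 5.0 0.0
      vertex 4.0 5.0 14.0
      vertex 23.0 5.0 14.0
    endloop
  endfacet
  facet normal 1.0000 0.0000 0.0000
    outer loop
      vertex 4.0 5.0 0.0
      vertex 4.0 15.0 0.0
      vertex 4.0 15.0 14.0
    endloop
  endfacet
  facet normal 1.0000 0.0000 0.0000
    outer loop
      vertex 4.0 5.0 0.0
      vertex 4.0 15.0 14.0
      vertex 4.0 5.0 14.0
    endloop
  endfacet
  facet normal 0.0000 1.0000 0.0000
    outer loop
      vertex 4.0 15.0 0.0
      vertex 0.0 15.0 0.0
      vertex 0.0 15.0 14.0
    endloop
  endfacet
  facet normal 0.0000 1.0000 0.0000
    outer loop
      vertex 4.0 15.0 0.0
      vertex 0.0 15.0 14.0
      vertex 4.0 15.0 14.0
    endloop
  endfacet
  facet normal -1.0000 0.0000 0.0000
    outer loop
      vertex 0.0 15.0 0.0
      vertex 0.0 0.0 0.0
      vertex 0.0 0.0 14.0
    endloop
  endfacet
  facet normal -1.0000 0.0000 0.0000
    outer loop
      vertex 0.0 15.0 0.0
      vertex 0.0 0.0 14.0
      vertex 0.0 15.0 14.0
    endloop
  endfacet
endsolid part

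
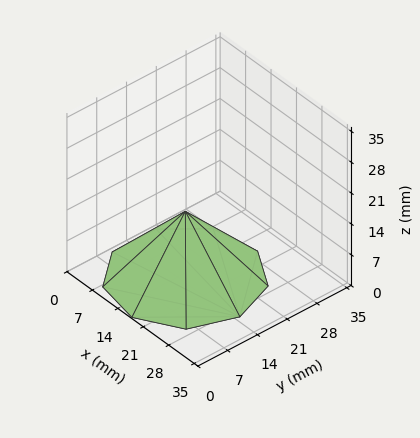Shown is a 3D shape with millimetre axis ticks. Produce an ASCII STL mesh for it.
Reading the render: the shape is a regular 9-sided pyramid, base circumscribed radius ≈ 15 mm, apex at z ≈ 15 mm (dimensions read to the nearest mm from the axis ticks). For the STL, each face is triangulated and given an outward normal.

solid part
  facet normal 0.0000 0.0000 -1.0000
    outer loop
      vertex 17.60 29.77 0.00
      vertex 26.49 24.64 0.00
      vertex 30.00 15.00 0.00
    endloop
  endfacet
  facet normal 0.0000 0.0000 -1.0000
    outer loop
      vertex 7.50 27.99 0.00
      vertex 17.60 29.77 0.00
      vertex 30.00 15.00 0.00
    endloop
  endfacet
  facet normal 0.0000 0.0000 -1.0000
    outer loop
      vertex 0.90 20.13 0.00
      vertex 7.50 27.99 0.00
      vertex 30.00 15.00 0.00
    endloop
  endfacet
  facet normal 0.0000 0.0000 -1.0000
    outer loop
      vertex 0.90 9.87 0.00
      vertex 0.90 20.13 0.00
      vertex 30.00 15.00 0.00
    endloop
  endfacet
  facet normal 0.0000 0.0000 -1.0000
    outer loop
      vertex 7.50 2.01 0.00
      vertex 0.90 9.87 0.00
      vertex 30.00 15.00 0.00
    endloop
  endfacet
  facet normal 0.0000 0.0000 -1.0000
    outer loop
      vertex 17.60 0.23 0.00
      vertex 7.50 2.01 0.00
      vertex 30.00 15.00 0.00
    endloop
  endfacet
  facet normal 0.0000 0.0000 -1.0000
    outer loop
      vertex 26.49 5.36 0.00
      vertex 17.60 0.23 0.00
      vertex 30.00 15.00 0.00
    endloop
  endfacet
  facet normal 0.6848 0.2493 0.6848
    outer loop
      vertex 30.00 15.00 0.00
      vertex 26.49 24.64 0.00
      vertex 15.00 15.00 15.00
    endloop
  endfacet
  facet normal 0.3643 0.6313 0.6847
    outer loop
      vertex 26.49 24.64 0.00
      vertex 17.60 29.77 0.00
      vertex 15.00 15.00 15.00
    endloop
  endfacet
  facet normal -0.1265 0.7177 0.6848
    outer loop
      vertex 17.60 29.77 0.00
      vertex 7.50 27.99 0.00
      vertex 15.00 15.00 15.00
    endloop
  endfacet
  facet normal -0.5581 0.4686 0.6848
    outer loop
      vertex 7.50 27.99 0.00
      vertex 0.90 20.13 0.00
      vertex 15.00 15.00 15.00
    endloop
  endfacet
  facet normal -0.7286 0.0000 0.6849
    outer loop
      vertex 0.90 20.13 0.00
      vertex 0.90 9.87 0.00
      vertex 15.00 15.00 15.00
    endloop
  endfacet
  facet normal -0.5581 -0.4686 0.6848
    outer loop
      vertex 0.90 9.87 0.00
      vertex 7.50 2.01 0.00
      vertex 15.00 15.00 15.00
    endloop
  endfacet
  facet normal -0.1265 -0.7177 0.6848
    outer loop
      vertex 7.50 2.01 0.00
      vertex 17.60 0.23 0.00
      vertex 15.00 15.00 15.00
    endloop
  endfacet
  facet normal 0.3643 -0.6313 0.6847
    outer loop
      vertex 17.60 0.23 0.00
      vertex 26.49 5.36 0.00
      vertex 15.00 15.00 15.00
    endloop
  endfacet
  facet normal 0.6848 -0.2493 0.6848
    outer loop
      vertex 26.49 5.36 0.00
      vertex 30.00 15.00 0.00
      vertex 15.00 15.00 15.00
    endloop
  endfacet
endsolid part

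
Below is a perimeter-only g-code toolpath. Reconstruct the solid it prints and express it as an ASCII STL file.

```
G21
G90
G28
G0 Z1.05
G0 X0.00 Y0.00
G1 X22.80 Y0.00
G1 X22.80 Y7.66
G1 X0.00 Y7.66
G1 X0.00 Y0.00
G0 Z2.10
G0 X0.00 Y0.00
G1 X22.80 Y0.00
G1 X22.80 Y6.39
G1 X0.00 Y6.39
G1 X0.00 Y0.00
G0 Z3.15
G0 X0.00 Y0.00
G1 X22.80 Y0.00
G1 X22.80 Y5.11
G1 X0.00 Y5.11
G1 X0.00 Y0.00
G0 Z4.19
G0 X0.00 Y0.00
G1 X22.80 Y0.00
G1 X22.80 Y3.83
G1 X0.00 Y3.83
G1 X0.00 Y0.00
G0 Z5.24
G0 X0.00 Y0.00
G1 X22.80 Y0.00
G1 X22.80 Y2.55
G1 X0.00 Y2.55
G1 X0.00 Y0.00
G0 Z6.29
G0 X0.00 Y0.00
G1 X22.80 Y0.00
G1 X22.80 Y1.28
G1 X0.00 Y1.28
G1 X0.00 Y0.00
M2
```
solid part
  facet normal 0.0000 0.0000 -1.0000
    outer loop
      vertex 22.80 8.94 0.00
      vertex 22.80 0.00 0.00
      vertex 0.00 0.00 0.00
    endloop
  endfacet
  facet normal 0.0000 0.0000 -1.0000
    outer loop
      vertex 0.00 8.94 0.00
      vertex 22.80 8.94 0.00
      vertex 0.00 0.00 0.00
    endloop
  endfacet
  facet normal 0.0000 -1.0000 0.0000
    outer loop
      vertex 0.00 0.00 0.00
      vertex 22.80 0.00 0.00
      vertex 22.80 0.00 7.34
    endloop
  endfacet
  facet normal 0.0000 -1.0000 0.0000
    outer loop
      vertex 0.00 0.00 0.00
      vertex 22.80 0.00 7.34
      vertex 0.00 0.00 7.34
    endloop
  endfacet
  facet normal 0.0000 0.6346 0.7729
    outer loop
      vertex 0.00 0.00 7.34
      vertex 22.80 0.00 7.34
      vertex 22.80 8.94 0.00
    endloop
  endfacet
  facet normal 0.0000 0.6346 0.7729
    outer loop
      vertex 0.00 0.00 7.34
      vertex 22.80 8.94 0.00
      vertex 0.00 8.94 0.00
    endloop
  endfacet
  facet normal -1.0000 0.0000 0.0000
    outer loop
      vertex 0.00 0.00 7.34
      vertex 0.00 8.94 0.00
      vertex 0.00 0.00 0.00
    endloop
  endfacet
  facet normal 1.0000 0.0000 0.0000
    outer loop
      vertex 22.80 0.00 0.00
      vertex 22.80 8.94 0.00
      vertex 22.80 0.00 7.34
    endloop
  endfacet
endsolid part

The G0 Z moves step by Δz≈1.05 mm. The G1 loops shrink linearly with z, so the solid tapers from its base footprint up to z≈7.34. Closing with a flat bottom cap and the tapered top and triangulating gives 8 facets — a wedge (ramp): 22.8 × 8.94 mm base, rising to 7.34 mm along the y=0 edge and sloping linearly to z=0 at y=8.94.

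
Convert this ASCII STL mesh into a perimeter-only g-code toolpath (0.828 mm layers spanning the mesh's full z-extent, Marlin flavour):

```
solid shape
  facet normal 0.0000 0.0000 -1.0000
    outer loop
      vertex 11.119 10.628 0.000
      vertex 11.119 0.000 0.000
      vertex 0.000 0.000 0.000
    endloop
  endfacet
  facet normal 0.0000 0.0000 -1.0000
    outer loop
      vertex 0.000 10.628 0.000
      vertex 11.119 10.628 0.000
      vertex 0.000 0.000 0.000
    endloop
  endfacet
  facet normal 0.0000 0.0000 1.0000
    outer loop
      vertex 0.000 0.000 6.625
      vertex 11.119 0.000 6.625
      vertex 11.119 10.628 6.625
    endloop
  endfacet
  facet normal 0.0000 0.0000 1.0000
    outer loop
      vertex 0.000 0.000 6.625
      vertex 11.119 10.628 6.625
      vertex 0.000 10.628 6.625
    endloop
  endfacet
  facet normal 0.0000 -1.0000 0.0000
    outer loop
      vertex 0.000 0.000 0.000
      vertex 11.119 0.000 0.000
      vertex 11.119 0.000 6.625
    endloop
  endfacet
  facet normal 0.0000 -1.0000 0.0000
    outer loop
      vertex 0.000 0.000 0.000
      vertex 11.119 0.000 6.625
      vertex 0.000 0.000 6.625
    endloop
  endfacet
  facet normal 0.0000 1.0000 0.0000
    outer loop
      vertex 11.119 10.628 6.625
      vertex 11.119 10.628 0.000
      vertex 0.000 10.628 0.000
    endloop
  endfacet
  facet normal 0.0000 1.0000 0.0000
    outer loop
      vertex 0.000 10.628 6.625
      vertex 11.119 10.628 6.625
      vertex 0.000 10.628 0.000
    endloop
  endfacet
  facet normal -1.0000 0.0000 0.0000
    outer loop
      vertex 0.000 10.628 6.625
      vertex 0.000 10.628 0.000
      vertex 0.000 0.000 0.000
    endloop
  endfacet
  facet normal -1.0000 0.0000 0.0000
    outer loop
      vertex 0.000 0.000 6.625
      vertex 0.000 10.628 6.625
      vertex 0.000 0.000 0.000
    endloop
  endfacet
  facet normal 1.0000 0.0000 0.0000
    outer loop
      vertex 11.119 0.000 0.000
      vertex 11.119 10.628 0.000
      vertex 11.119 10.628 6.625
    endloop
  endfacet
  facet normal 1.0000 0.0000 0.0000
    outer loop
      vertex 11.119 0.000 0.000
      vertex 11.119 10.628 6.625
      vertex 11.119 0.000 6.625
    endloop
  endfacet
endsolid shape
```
; perimeter-only toolpath
G21 ; units = mm
G90 ; absolute positioning
G28 ; home
; layer 1
G0 Z0.828
G0 X0.000 Y0.000
G1 X11.119 Y0.000
G1 X11.119 Y10.628
G1 X0.000 Y10.628
G1 X0.000 Y0.000
; layer 2
G0 Z1.656
G0 X0.000 Y0.000
G1 X11.119 Y0.000
G1 X11.119 Y10.628
G1 X0.000 Y10.628
G1 X0.000 Y0.000
; layer 3
G0 Z2.484
G0 X0.000 Y0.000
G1 X11.119 Y0.000
G1 X11.119 Y10.628
G1 X0.000 Y10.628
G1 X0.000 Y0.000
; layer 4
G0 Z3.312
G0 X0.000 Y0.000
G1 X11.119 Y0.000
G1 X11.119 Y10.628
G1 X0.000 Y10.628
G1 X0.000 Y0.000
; layer 5
G0 Z4.141
G0 X0.000 Y0.000
G1 X11.119 Y0.000
G1 X11.119 Y10.628
G1 X0.000 Y10.628
G1 X0.000 Y0.000
; layer 6
G0 Z4.969
G0 X0.000 Y0.000
G1 X11.119 Y0.000
G1 X11.119 Y10.628
G1 X0.000 Y10.628
G1 X0.000 Y0.000
; layer 7
G0 Z5.797
G0 X0.000 Y0.000
G1 X11.119 Y0.000
G1 X11.119 Y10.628
G1 X0.000 Y10.628
G1 X0.000 Y0.000
; layer 8
G0 Z6.625
G0 X0.000 Y0.000
G1 X11.119 Y0.000
G1 X11.119 Y10.628
G1 X0.000 Y10.628
G1 X0.000 Y0.000
M2 ; end

The solid is a rectangular box, roughly 11.1 × 10.6 mm footprint and 6.62 mm tall. Slicing at Δz = 0.828 mm — 8 equal slices spanning the solid's height, so layer i sits at z = i·h/8 — gives 8 non-empty perimeters. Each is a 4-segment closed polygon; G0 lifts to the layer z and rapids to the start vertex, then G1 traces the edges.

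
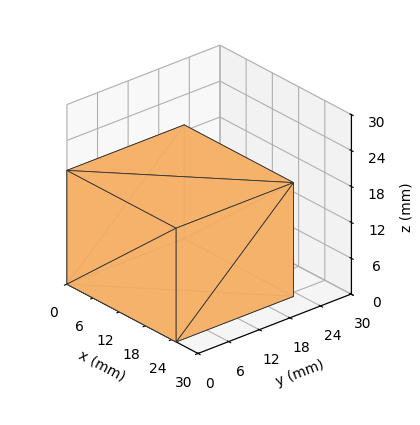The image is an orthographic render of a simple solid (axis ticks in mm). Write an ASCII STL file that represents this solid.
Reading the render: the shape is a rectangular box, roughly 25 × 23 mm footprint and 19 mm tall (dimensions read to the nearest mm from the axis ticks). For the STL, each face is triangulated and given an outward normal.

solid part
  facet normal 0.0000 0.0000 -1.0000
    outer loop
      vertex 25.0 23.0 0.0
      vertex 25.0 0.0 0.0
      vertex 0.0 0.0 0.0
    endloop
  endfacet
  facet normal 0.0000 0.0000 -1.0000
    outer loop
      vertex 0.0 23.0 0.0
      vertex 25.0 23.0 0.0
      vertex 0.0 0.0 0.0
    endloop
  endfacet
  facet normal 0.0000 0.0000 1.0000
    outer loop
      vertex 0.0 0.0 19.0
      vertex 25.0 0.0 19.0
      vertex 25.0 23.0 19.0
    endloop
  endfacet
  facet normal 0.0000 0.0000 1.0000
    outer loop
      vertex 0.0 0.0 19.0
      vertex 25.0 23.0 19.0
      vertex 0.0 23.0 19.0
    endloop
  endfacet
  facet normal 0.0000 -1.0000 0.0000
    outer loop
      vertex 0.0 0.0 0.0
      vertex 25.0 0.0 0.0
      vertex 25.0 0.0 19.0
    endloop
  endfacet
  facet normal 0.0000 -1.0000 0.0000
    outer loop
      vertex 0.0 0.0 0.0
      vertex 25.0 0.0 19.0
      vertex 0.0 0.0 19.0
    endloop
  endfacet
  facet normal 0.0000 1.0000 0.0000
    outer loop
      vertex 25.0 23.0 19.0
      vertex 25.0 23.0 0.0
      vertex 0.0 23.0 0.0
    endloop
  endfacet
  facet normal 0.0000 1.0000 0.0000
    outer loop
      vertex 0.0 23.0 19.0
      vertex 25.0 23.0 19.0
      vertex 0.0 23.0 0.0
    endloop
  endfacet
  facet normal -1.0000 0.0000 0.0000
    outer loop
      vertex 0.0 23.0 19.0
      vertex 0.0 23.0 0.0
      vertex 0.0 0.0 0.0
    endloop
  endfacet
  facet normal -1.0000 0.0000 0.0000
    outer loop
      vertex 0.0 0.0 19.0
      vertex 0.0 23.0 19.0
      vertex 0.0 0.0 0.0
    endloop
  endfacet
  facet normal 1.0000 0.0000 0.0000
    outer loop
      vertex 25.0 0.0 0.0
      vertex 25.0 23.0 0.0
      vertex 25.0 23.0 19.0
    endloop
  endfacet
  facet normal 1.0000 0.0000 0.0000
    outer loop
      vertex 25.0 0.0 0.0
      vertex 25.0 23.0 19.0
      vertex 25.0 0.0 19.0
    endloop
  endfacet
endsolid part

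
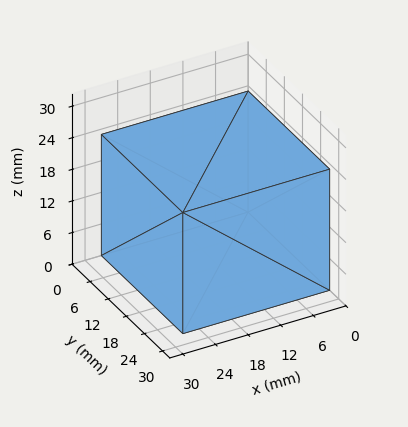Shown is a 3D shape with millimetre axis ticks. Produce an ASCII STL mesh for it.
Reading the render: the shape is a rectangular box, roughly 27 × 27 mm footprint and 23 mm tall (dimensions read to the nearest mm from the axis ticks). For the STL, each face is triangulated and given an outward normal.

solid part
  facet normal 0.0000 0.0000 -1.0000
    outer loop
      vertex 27.000 27.000 0.000
      vertex 27.000 0.000 0.000
      vertex 0.000 0.000 0.000
    endloop
  endfacet
  facet normal 0.0000 0.0000 -1.0000
    outer loop
      vertex 0.000 27.000 0.000
      vertex 27.000 27.000 0.000
      vertex 0.000 0.000 0.000
    endloop
  endfacet
  facet normal 0.0000 0.0000 1.0000
    outer loop
      vertex 0.000 0.000 23.000
      vertex 27.000 0.000 23.000
      vertex 27.000 27.000 23.000
    endloop
  endfacet
  facet normal 0.0000 0.0000 1.0000
    outer loop
      vertex 0.000 0.000 23.000
      vertex 27.000 27.000 23.000
      vertex 0.000 27.000 23.000
    endloop
  endfacet
  facet normal 0.0000 -1.0000 0.0000
    outer loop
      vertex 0.000 0.000 0.000
      vertex 27.000 0.000 0.000
      vertex 27.000 0.000 23.000
    endloop
  endfacet
  facet normal 0.0000 -1.0000 0.0000
    outer loop
      vertex 0.000 0.000 0.000
      vertex 27.000 0.000 23.000
      vertex 0.000 0.000 23.000
    endloop
  endfacet
  facet normal 0.0000 1.0000 0.0000
    outer loop
      vertex 27.000 27.000 23.000
      vertex 27.000 27.000 0.000
      vertex 0.000 27.000 0.000
    endloop
  endfacet
  facet normal 0.0000 1.0000 0.0000
    outer loop
      vertex 0.000 27.000 23.000
      vertex 27.000 27.000 23.000
      vertex 0.000 27.000 0.000
    endloop
  endfacet
  facet normal -1.0000 0.0000 0.0000
    outer loop
      vertex 0.000 27.000 23.000
      vertex 0.000 27.000 0.000
      vertex 0.000 0.000 0.000
    endloop
  endfacet
  facet normal -1.0000 0.0000 0.0000
    outer loop
      vertex 0.000 0.000 23.000
      vertex 0.000 27.000 23.000
      vertex 0.000 0.000 0.000
    endloop
  endfacet
  facet normal 1.0000 0.0000 0.0000
    outer loop
      vertex 27.000 0.000 0.000
      vertex 27.000 27.000 0.000
      vertex 27.000 27.000 23.000
    endloop
  endfacet
  facet normal 1.0000 0.0000 0.0000
    outer loop
      vertex 27.000 0.000 0.000
      vertex 27.000 27.000 23.000
      vertex 27.000 0.000 23.000
    endloop
  endfacet
endsolid part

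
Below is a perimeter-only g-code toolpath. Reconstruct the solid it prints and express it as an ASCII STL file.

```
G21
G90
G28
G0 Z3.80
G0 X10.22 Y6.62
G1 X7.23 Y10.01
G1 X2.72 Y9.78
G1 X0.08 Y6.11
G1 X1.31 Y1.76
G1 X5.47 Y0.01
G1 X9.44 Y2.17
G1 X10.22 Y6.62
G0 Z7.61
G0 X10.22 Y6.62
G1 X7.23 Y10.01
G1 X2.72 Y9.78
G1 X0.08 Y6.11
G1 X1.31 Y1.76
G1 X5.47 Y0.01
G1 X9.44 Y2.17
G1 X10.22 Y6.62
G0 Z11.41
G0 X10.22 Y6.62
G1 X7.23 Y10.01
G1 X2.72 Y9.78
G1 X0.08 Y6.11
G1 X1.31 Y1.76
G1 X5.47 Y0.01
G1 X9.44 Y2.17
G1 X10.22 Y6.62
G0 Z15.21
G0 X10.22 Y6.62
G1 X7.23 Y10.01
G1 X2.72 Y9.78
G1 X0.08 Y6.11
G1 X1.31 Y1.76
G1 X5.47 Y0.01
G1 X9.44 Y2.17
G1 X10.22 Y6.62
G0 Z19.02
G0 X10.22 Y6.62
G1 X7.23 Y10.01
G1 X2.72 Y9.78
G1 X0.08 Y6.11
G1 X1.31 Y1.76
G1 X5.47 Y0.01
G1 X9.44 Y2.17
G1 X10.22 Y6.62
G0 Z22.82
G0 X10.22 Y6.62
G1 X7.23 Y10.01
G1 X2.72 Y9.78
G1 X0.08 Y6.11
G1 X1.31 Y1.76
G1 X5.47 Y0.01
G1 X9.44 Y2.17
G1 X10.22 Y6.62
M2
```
solid part
  facet normal 0.0000 0.0000 -1.0000
    outer loop
      vertex 2.72 9.78 0.00
      vertex 7.23 10.01 0.00
      vertex 10.22 6.62 0.00
    endloop
  endfacet
  facet normal 0.0000 0.0000 -1.0000
    outer loop
      vertex 0.08 6.11 0.00
      vertex 2.72 9.78 0.00
      vertex 10.22 6.62 0.00
    endloop
  endfacet
  facet normal 0.0000 0.0000 -1.0000
    outer loop
      vertex 1.31 1.76 0.00
      vertex 0.08 6.11 0.00
      vertex 10.22 6.62 0.00
    endloop
  endfacet
  facet normal 0.0000 0.0000 -1.0000
    outer loop
      vertex 5.47 0.01 0.00
      vertex 1.31 1.76 0.00
      vertex 10.22 6.62 0.00
    endloop
  endfacet
  facet normal 0.0000 0.0000 -1.0000
    outer loop
      vertex 9.44 2.17 0.00
      vertex 5.47 0.01 0.00
      vertex 10.22 6.62 0.00
    endloop
  endfacet
  facet normal 0.0000 0.0000 1.0000
    outer loop
      vertex 10.22 6.62 22.82
      vertex 7.23 10.01 22.82
      vertex 2.72 9.78 22.82
    endloop
  endfacet
  facet normal 0.0000 0.0000 1.0000
    outer loop
      vertex 10.22 6.62 22.82
      vertex 2.72 9.78 22.82
      vertex 0.08 6.11 22.82
    endloop
  endfacet
  facet normal 0.0000 0.0000 1.0000
    outer loop
      vertex 10.22 6.62 22.82
      vertex 0.08 6.11 22.82
      vertex 1.31 1.76 22.82
    endloop
  endfacet
  facet normal 0.0000 0.0000 1.0000
    outer loop
      vertex 10.22 6.62 22.82
      vertex 1.31 1.76 22.82
      vertex 5.47 0.01 22.82
    endloop
  endfacet
  facet normal 0.0000 0.0000 1.0000
    outer loop
      vertex 10.22 6.62 22.82
      vertex 5.47 0.01 22.82
      vertex 9.44 2.17 22.82
    endloop
  endfacet
  facet normal 0.7500 0.6615 0.0000
    outer loop
      vertex 10.22 6.62 0.00
      vertex 7.23 10.01 0.00
      vertex 7.23 10.01 22.82
    endloop
  endfacet
  facet normal 0.7500 0.6615 0.0000
    outer loop
      vertex 10.22 6.62 0.00
      vertex 7.23 10.01 22.82
      vertex 10.22 6.62 22.82
    endloop
  endfacet
  facet normal -0.0509 0.9987 0.0000
    outer loop
      vertex 7.23 10.01 0.00
      vertex 2.72 9.78 0.00
      vertex 2.72 9.78 22.82
    endloop
  endfacet
  facet normal -0.0509 0.9987 0.0000
    outer loop
      vertex 7.23 10.01 0.00
      vertex 2.72 9.78 22.82
      vertex 7.23 10.01 22.82
    endloop
  endfacet
  facet normal -0.8118 0.5840 0.0000
    outer loop
      vertex 2.72 9.78 0.00
      vertex 0.08 6.11 0.00
      vertex 0.08 6.11 22.82
    endloop
  endfacet
  facet normal -0.8118 0.5840 0.0000
    outer loop
      vertex 2.72 9.78 0.00
      vertex 0.08 6.11 22.82
      vertex 2.72 9.78 22.82
    endloop
  endfacet
  facet normal -0.9623 -0.2721 0.0000
    outer loop
      vertex 0.08 6.11 0.00
      vertex 1.31 1.76 0.00
      vertex 1.31 1.76 22.82
    endloop
  endfacet
  facet normal -0.9623 -0.2721 0.0000
    outer loop
      vertex 0.08 6.11 0.00
      vertex 1.31 1.76 22.82
      vertex 0.08 6.11 22.82
    endloop
  endfacet
  facet normal -0.3878 -0.9218 0.0000
    outer loop
      vertex 1.31 1.76 0.00
      vertex 5.47 0.01 0.00
      vertex 5.47 0.01 22.82
    endloop
  endfacet
  facet normal -0.3878 -0.9218 0.0000
    outer loop
      vertex 1.31 1.76 0.00
      vertex 5.47 0.01 22.82
      vertex 1.31 1.76 22.82
    endloop
  endfacet
  facet normal 0.4779 -0.8784 0.0000
    outer loop
      vertex 5.47 0.01 0.00
      vertex 9.44 2.17 0.00
      vertex 9.44 2.17 22.82
    endloop
  endfacet
  facet normal 0.4779 -0.8784 0.0000
    outer loop
      vertex 5.47 0.01 0.00
      vertex 9.44 2.17 22.82
      vertex 5.47 0.01 22.82
    endloop
  endfacet
  facet normal 0.9850 -0.1726 0.0000
    outer loop
      vertex 9.44 2.17 0.00
      vertex 10.22 6.62 0.00
      vertex 10.22 6.62 22.82
    endloop
  endfacet
  facet normal 0.9850 -0.1726 0.0000
    outer loop
      vertex 9.44 2.17 0.00
      vertex 10.22 6.62 22.82
      vertex 9.44 2.17 22.82
    endloop
  endfacet
endsolid part

The G0 Z moves step by Δz≈3.80 mm. Every layer's G1 loop is the same polygon, so the solid is a straight extrusion of it from z=0 to z≈22.8. Closing with flat bottom and top caps and triangulating gives 24 facets — a regular 7-sided prism (a cylinder approximated with 7 flat sides), circumscribed radius ≈ 5.21 mm, height ≈ 22.8 mm.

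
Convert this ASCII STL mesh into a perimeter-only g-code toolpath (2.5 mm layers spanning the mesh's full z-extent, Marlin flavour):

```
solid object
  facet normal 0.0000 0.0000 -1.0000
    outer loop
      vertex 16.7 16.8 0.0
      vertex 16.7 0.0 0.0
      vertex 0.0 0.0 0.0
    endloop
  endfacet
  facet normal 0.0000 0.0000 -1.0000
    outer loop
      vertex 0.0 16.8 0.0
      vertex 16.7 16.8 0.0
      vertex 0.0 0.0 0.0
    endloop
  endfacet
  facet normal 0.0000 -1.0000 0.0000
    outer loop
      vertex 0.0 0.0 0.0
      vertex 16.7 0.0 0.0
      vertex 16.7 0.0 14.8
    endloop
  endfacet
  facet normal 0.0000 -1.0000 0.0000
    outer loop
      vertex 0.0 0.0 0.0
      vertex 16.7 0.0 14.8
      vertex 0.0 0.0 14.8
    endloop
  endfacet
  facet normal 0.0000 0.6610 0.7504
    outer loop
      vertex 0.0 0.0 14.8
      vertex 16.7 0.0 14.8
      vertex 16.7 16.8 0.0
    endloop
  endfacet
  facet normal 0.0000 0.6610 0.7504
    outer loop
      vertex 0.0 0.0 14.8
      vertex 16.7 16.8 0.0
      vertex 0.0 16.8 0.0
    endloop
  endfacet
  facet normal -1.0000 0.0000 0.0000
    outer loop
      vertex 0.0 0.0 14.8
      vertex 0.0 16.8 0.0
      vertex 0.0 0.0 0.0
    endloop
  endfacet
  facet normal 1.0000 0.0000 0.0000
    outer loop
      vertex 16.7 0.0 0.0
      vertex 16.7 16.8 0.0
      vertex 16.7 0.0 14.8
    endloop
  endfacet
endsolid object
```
; perimeter-only toolpath
G21 ; units = mm
G90 ; absolute positioning
G28 ; home
; layer 1
G0 Z2.5
G0 X0.0 Y0.0
G1 X16.7 Y0.0
G1 X16.7 Y14.0
G1 X0.0 Y14.0
G1 X0.0 Y0.0
; layer 2
G0 Z4.9
G0 X0.0 Y0.0
G1 X16.7 Y0.0
G1 X16.7 Y11.2
G1 X0.0 Y11.2
G1 X0.0 Y0.0
; layer 3
G0 Z7.4
G0 X0.0 Y0.0
G1 X16.7 Y0.0
G1 X16.7 Y8.4
G1 X0.0 Y8.4
G1 X0.0 Y0.0
; layer 4
G0 Z9.9
G0 X0.0 Y0.0
G1 X16.7 Y0.0
G1 X16.7 Y5.6
G1 X0.0 Y5.6
G1 X0.0 Y0.0
; layer 5
G0 Z12.3
G0 X0.0 Y0.0
G1 X16.7 Y0.0
G1 X16.7 Y2.8
G1 X0.0 Y2.8
G1 X0.0 Y0.0
M2 ; end

The solid is a wedge (ramp): 16.7 × 16.8 mm base, rising to 14.8 mm along the y=0 edge and sloping linearly to z=0 at y=16.8. Slicing at Δz = 2.5 mm — 6 equal slices spanning the solid's height, so layer i sits at z = i·h/6 — gives 5 non-empty perimeters. Each is a 4-segment closed polygon; G0 lifts to the layer z and rapids to the start vertex, then G1 traces the edges. The cross-section shrinks linearly with z (the slice at the apex is degenerate and omitted).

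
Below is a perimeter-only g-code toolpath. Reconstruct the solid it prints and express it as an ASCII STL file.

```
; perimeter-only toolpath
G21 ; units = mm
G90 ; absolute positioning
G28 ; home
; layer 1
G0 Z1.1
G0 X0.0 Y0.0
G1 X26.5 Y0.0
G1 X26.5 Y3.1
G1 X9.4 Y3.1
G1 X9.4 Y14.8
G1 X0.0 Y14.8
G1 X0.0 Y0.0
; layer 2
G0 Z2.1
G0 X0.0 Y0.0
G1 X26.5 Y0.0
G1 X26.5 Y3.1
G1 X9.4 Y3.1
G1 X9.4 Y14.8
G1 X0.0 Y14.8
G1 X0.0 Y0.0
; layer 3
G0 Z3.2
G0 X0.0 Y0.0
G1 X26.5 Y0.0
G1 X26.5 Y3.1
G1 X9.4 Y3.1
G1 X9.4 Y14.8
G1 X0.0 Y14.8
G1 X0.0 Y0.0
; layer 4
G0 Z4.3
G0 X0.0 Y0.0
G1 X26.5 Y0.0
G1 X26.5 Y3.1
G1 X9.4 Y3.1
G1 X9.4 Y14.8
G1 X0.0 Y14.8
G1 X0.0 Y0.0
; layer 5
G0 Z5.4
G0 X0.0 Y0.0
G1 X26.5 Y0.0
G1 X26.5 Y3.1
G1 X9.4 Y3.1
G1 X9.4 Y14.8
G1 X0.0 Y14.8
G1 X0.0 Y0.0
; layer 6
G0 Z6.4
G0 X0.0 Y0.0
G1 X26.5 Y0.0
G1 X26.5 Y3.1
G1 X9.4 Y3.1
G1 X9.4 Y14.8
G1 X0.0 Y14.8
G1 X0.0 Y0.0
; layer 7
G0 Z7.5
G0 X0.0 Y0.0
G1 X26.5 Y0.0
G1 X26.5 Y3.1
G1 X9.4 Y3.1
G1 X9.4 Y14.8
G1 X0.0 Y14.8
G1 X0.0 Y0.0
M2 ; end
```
solid part
  facet normal 0.0000 0.0000 -1.0000
    outer loop
      vertex 26.5 3.1 0.0
      vertex 26.5 0.0 0.0
      vertex 0.0 0.0 0.0
    endloop
  endfacet
  facet normal 0.0000 0.0000 -1.0000
    outer loop
      vertex 9.4 3.1 0.0
      vertex 26.5 3.1 0.0
      vertex 0.0 0.0 0.0
    endloop
  endfacet
  facet normal 0.0000 0.0000 -1.0000
    outer loop
      vertex 9.4 14.8 0.0
      vertex 9.4 3.1 0.0
      vertex 0.0 0.0 0.0
    endloop
  endfacet
  facet normal 0.0000 0.0000 -1.0000
    outer loop
      vertex 0.0 14.8 0.0
      vertex 9.4 14.8 0.0
      vertex 0.0 0.0 0.0
    endloop
  endfacet
  facet normal 0.0000 0.0000 1.0000
    outer loop
      vertex 0.0 0.0 7.5
      vertex 26.5 0.0 7.5
      vertex 26.5 3.1 7.5
    endloop
  endfacet
  facet normal 0.0000 0.0000 1.0000
    outer loop
      vertex 0.0 0.0 7.5
      vertex 26.5 3.1 7.5
      vertex 9.4 3.1 7.5
    endloop
  endfacet
  facet normal 0.0000 0.0000 1.0000
    outer loop
      vertex 0.0 0.0 7.5
      vertex 9.4 3.1 7.5
      vertex 9.4 14.8 7.5
    endloop
  endfacet
  facet normal 0.0000 0.0000 1.0000
    outer loop
      vertex 0.0 0.0 7.5
      vertex 9.4 14.8 7.5
      vertex 0.0 14.8 7.5
    endloop
  endfacet
  facet normal 0.0000 -1.0000 0.0000
    outer loop
      vertex 0.0 0.0 0.0
      vertex 26.5 0.0 0.0
      vertex 26.5 0.0 7.5
    endloop
  endfacet
  facet normal 0.0000 -1.0000 0.0000
    outer loop
      vertex 0.0 0.0 0.0
      vertex 26.5 0.0 7.5
      vertex 0.0 0.0 7.5
    endloop
  endfacet
  facet normal 1.0000 0.0000 0.0000
    outer loop
      vertex 26.5 0.0 0.0
      vertex 26.5 3.1 0.0
      vertex 26.5 3.1 7.5
    endloop
  endfacet
  facet normal 1.0000 0.0000 0.0000
    outer loop
      vertex 26.5 0.0 0.0
      vertex 26.5 3.1 7.5
      vertex 26.5 0.0 7.5
    endloop
  endfacet
  facet normal 0.0000 1.0000 0.0000
    outer loop
      vertex 26.5 3.1 0.0
      vertex 9.4 3.1 0.0
      vertex 9.4 3.1 7.5
    endloop
  endfacet
  facet normal 0.0000 1.0000 0.0000
    outer loop
      vertex 26.5 3.1 0.0
      vertex 9.4 3.1 7.5
      vertex 26.5 3.1 7.5
    endloop
  endfacet
  facet normal 1.0000 0.0000 0.0000
    outer loop
      vertex 9.4 3.1 0.0
      vertex 9.4 14.8 0.0
      vertex 9.4 14.8 7.5
    endloop
  endfacet
  facet normal 1.0000 0.0000 0.0000
    outer loop
      vertex 9.4 3.1 0.0
      vertex 9.4 14.8 7.5
      vertex 9.4 3.1 7.5
    endloop
  endfacet
  facet normal 0.0000 1.0000 0.0000
    outer loop
      vertex 9.4 14.8 0.0
      vertex 0.0 14.8 0.0
      vertex 0.0 14.8 7.5
    endloop
  endfacet
  facet normal 0.0000 1.0000 0.0000
    outer loop
      vertex 9.4 14.8 0.0
      vertex 0.0 14.8 7.5
      vertex 9.4 14.8 7.5
    endloop
  endfacet
  facet normal -1.0000 0.0000 0.0000
    outer loop
      vertex 0.0 14.8 0.0
      vertex 0.0 0.0 0.0
      vertex 0.0 0.0 7.5
    endloop
  endfacet
  facet normal -1.0000 0.0000 0.0000
    outer loop
      vertex 0.0 14.8 0.0
      vertex 0.0 0.0 7.5
      vertex 0.0 14.8 7.5
    endloop
  endfacet
endsolid part

The G0 Z moves step by Δz≈1.1 mm. Every layer's G1 loop is the same polygon, so the solid is a straight extrusion of it from z=0 to z≈7.5. Closing with flat bottom and top caps and triangulating gives 20 facets — an L-shaped prism: outer 26.5 × 14.8 mm, arm thicknesses ≈ 3.1 mm (horizontal) and 9.4 mm (vertical), extruded 7.5 mm in z.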